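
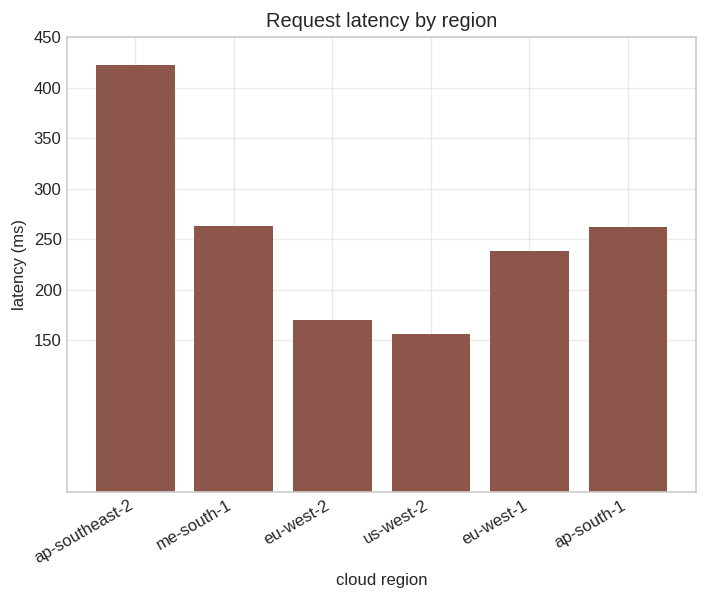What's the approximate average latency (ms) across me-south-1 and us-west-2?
≈ 200

(250 + 150) / 2 ≈ 200.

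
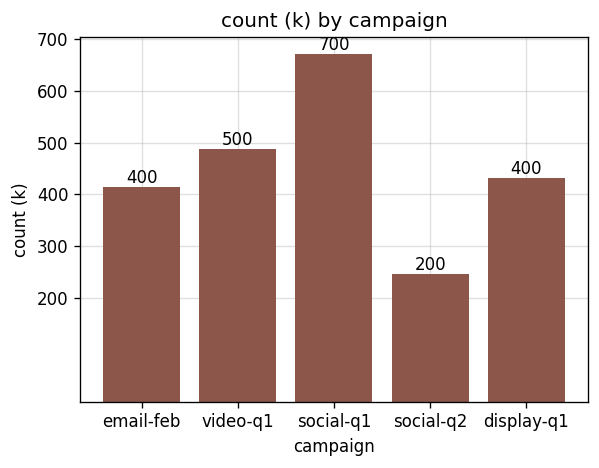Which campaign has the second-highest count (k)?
video-q1

Top 3: social-q1 ≈ 700, video-q1 ≈ 500, display-q1 ≈ 400.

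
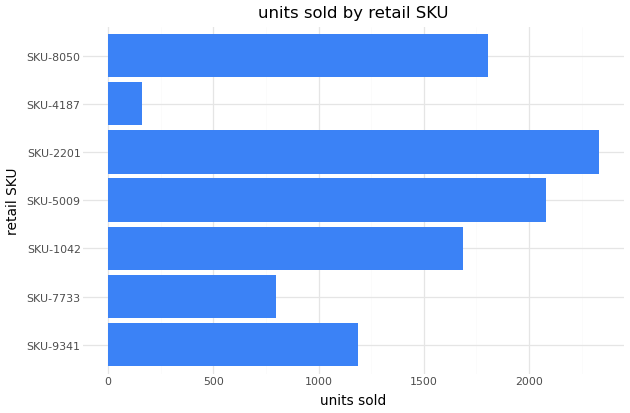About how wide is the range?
≈ 2200

Max SKU-2201 ≈ 2400, min SKU-4187 ≈ 200; range ≈ 2200.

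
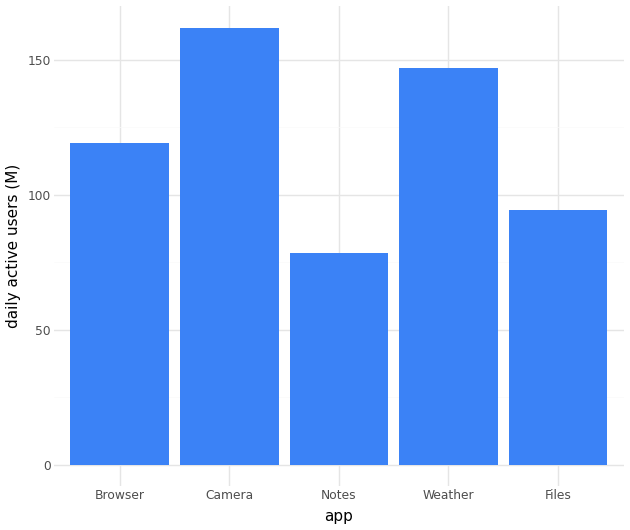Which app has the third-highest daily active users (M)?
Top 4: Camera ≈ 160, Weather ≈ 140, Browser ≈ 120, Files ≈ 100.

Browser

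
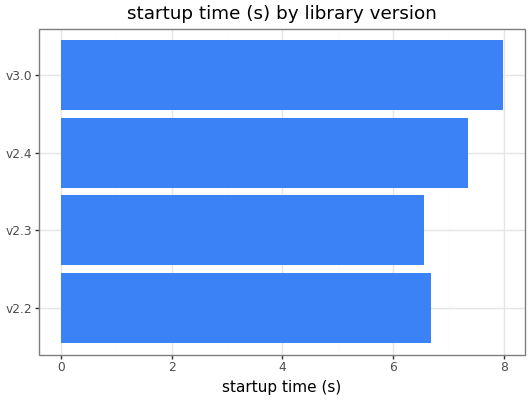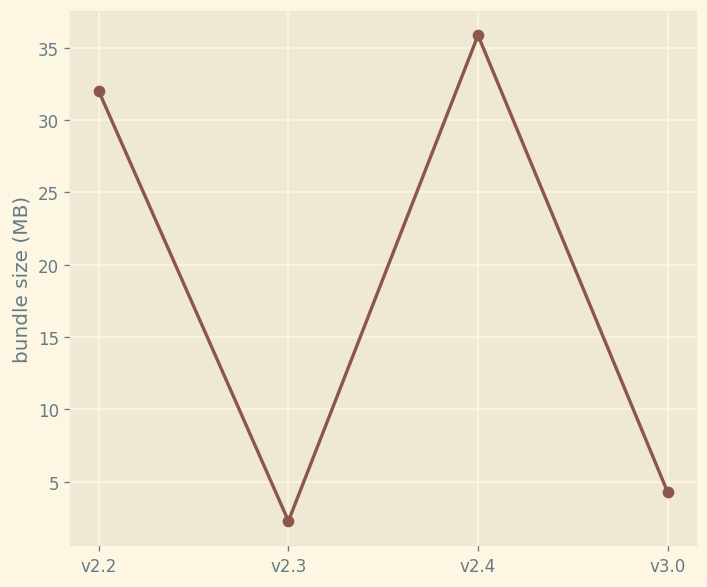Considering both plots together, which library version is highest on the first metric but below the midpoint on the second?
v3.0

Chart 2 median bundle size (MB) ≈ 20; below-median library versions: v2.3, v3.0. Among those, v3.0 has the highest startup time (s) (≈ 8).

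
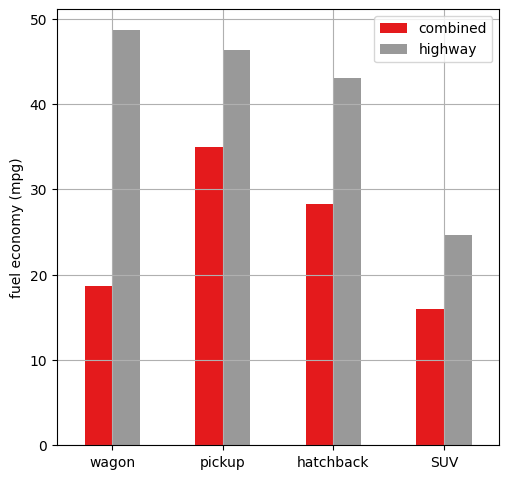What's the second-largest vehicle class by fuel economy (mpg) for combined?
hatchback

Top 3 for combined: pickup ≈ 35, hatchback ≈ 30, wagon ≈ 20.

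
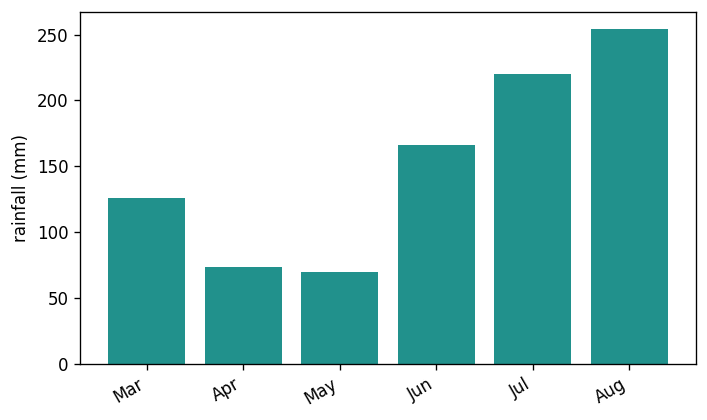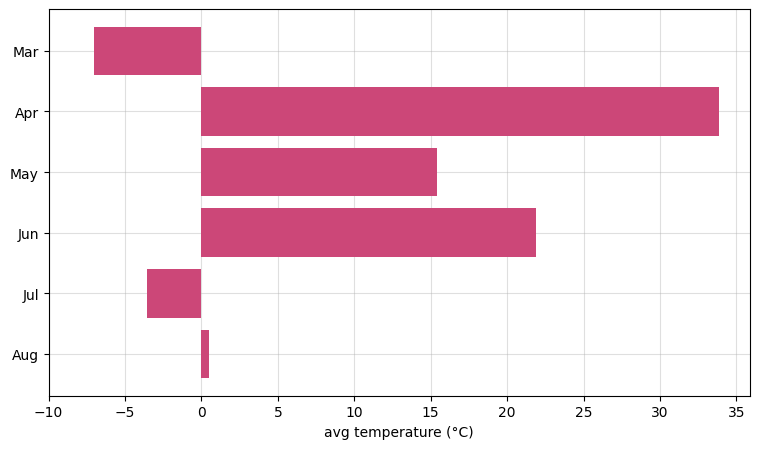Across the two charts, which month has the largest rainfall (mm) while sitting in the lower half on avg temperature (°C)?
Aug

Chart 2 median avg temperature (°C) ≈ 10; below-median months: Mar, Jul, Aug. Among those, Aug has the highest rainfall (mm) (≈ 250).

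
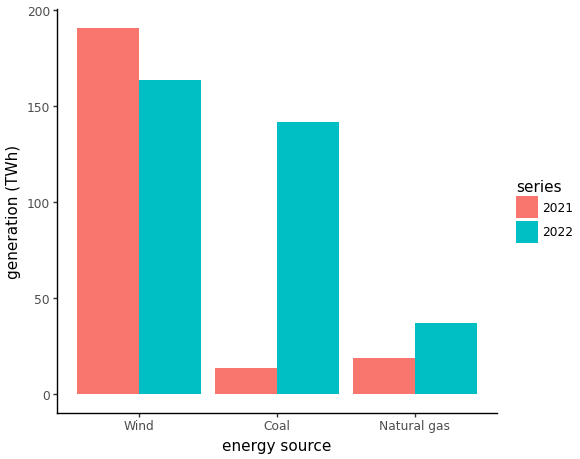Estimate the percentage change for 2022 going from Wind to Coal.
≈ -12.5%

Wind ≈ 160, Coal ≈ 140; (140 − 160) / 160 ≈ -12.5%.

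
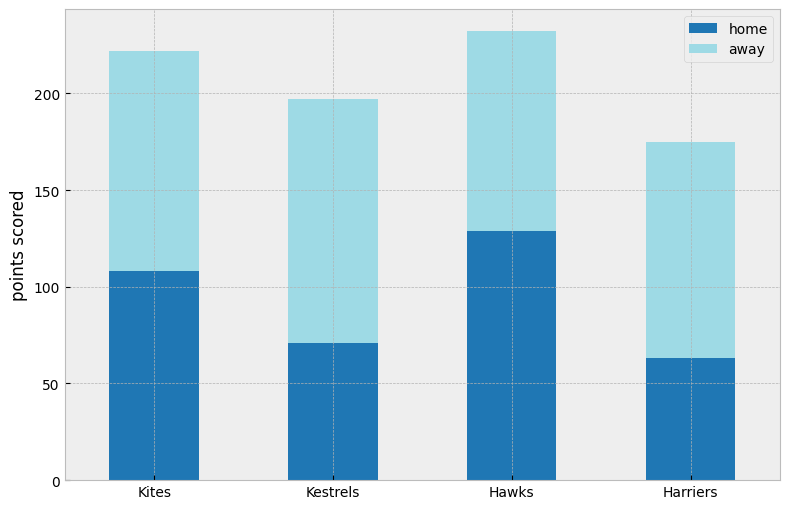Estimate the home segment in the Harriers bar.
≈ 60

home top ≈ 60, bottom ≈ 0; segment ≈ 60.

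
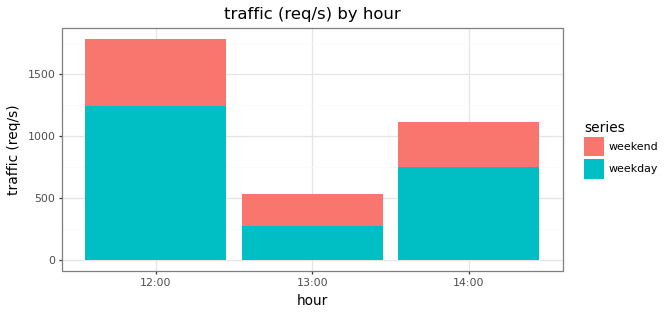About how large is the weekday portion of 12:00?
weekday top ≈ 1200, bottom ≈ 0; segment ≈ 1200.

≈ 1200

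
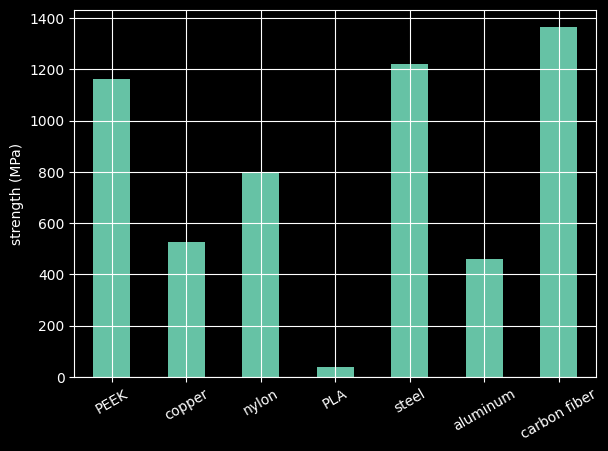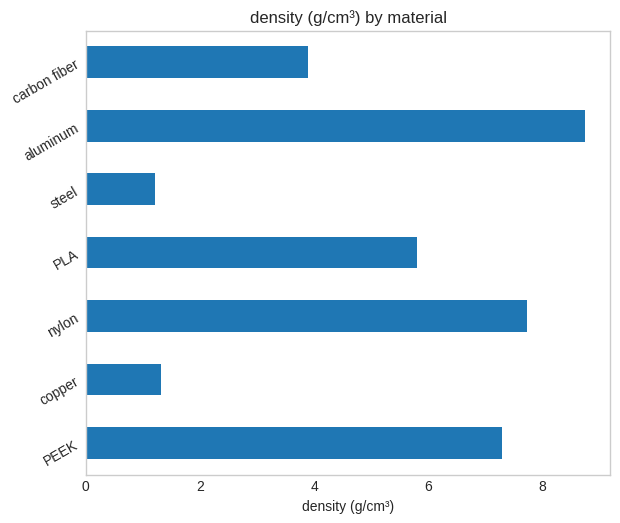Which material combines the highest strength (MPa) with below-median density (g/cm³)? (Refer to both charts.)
Chart 2 median density (g/cm³) ≈ 6; below-median materials: copper, steel, carbon fiber. Among those, carbon fiber has the highest strength (MPa) (≈ 1400).

carbon fiber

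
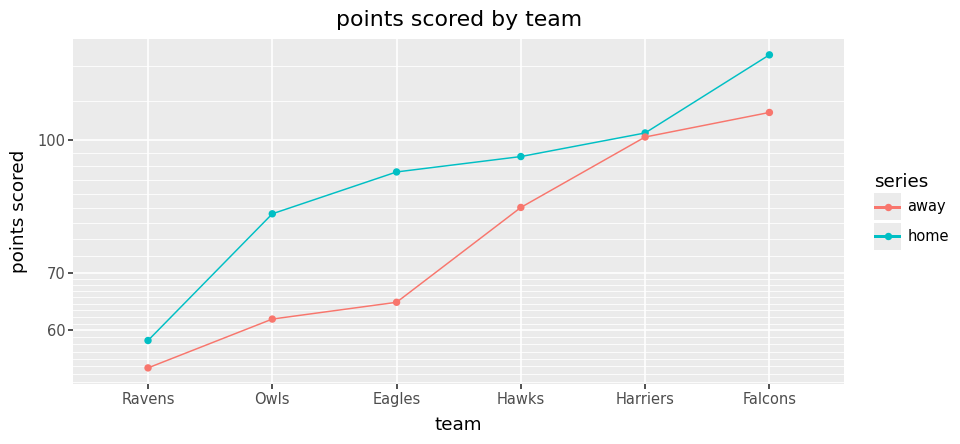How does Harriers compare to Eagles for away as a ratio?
≈ 1.67×

Harriers ≈ 100, Eagles ≈ 60; 100/60 ≈ 1.67.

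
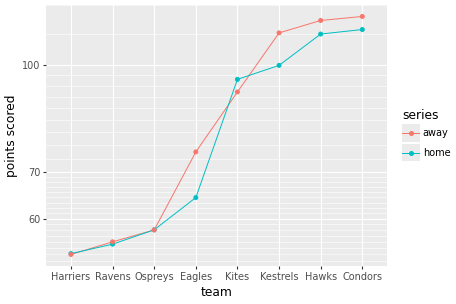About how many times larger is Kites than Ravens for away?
≈ 1.5×

Kites ≈ 90, Ravens ≈ 60; 90/60 ≈ 1.5.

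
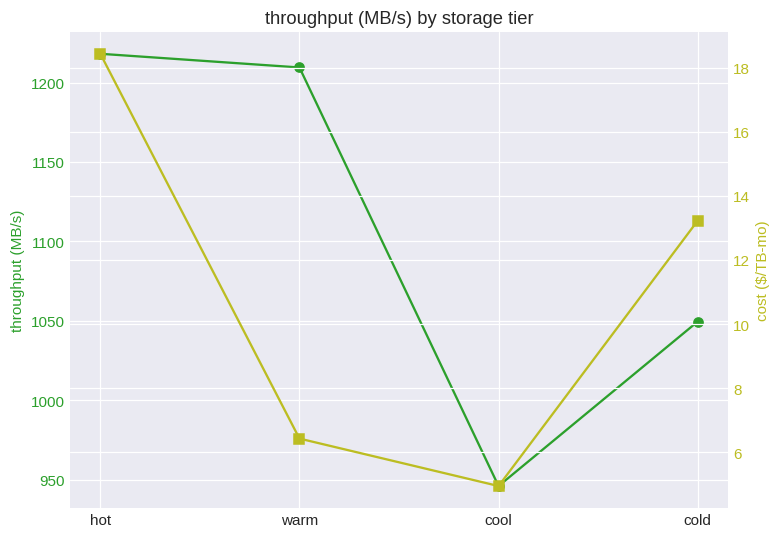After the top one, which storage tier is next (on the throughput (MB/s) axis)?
warm

Top 3 (on the throughput (MB/s) axis): hot ≈ 1225, warm ≈ 1200, cold ≈ 1050.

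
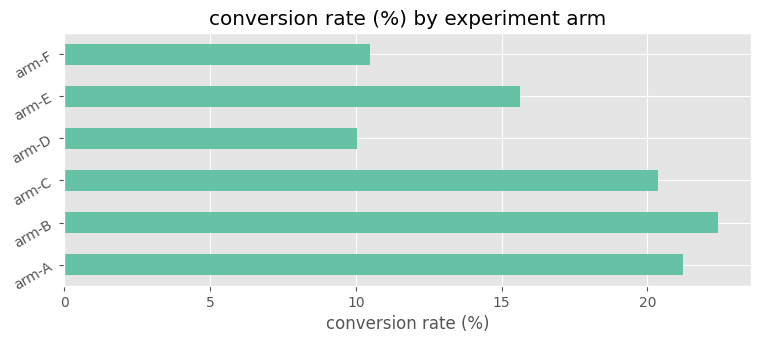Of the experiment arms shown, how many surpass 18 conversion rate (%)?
Above 18: arm-A, arm-B, arm-C.

3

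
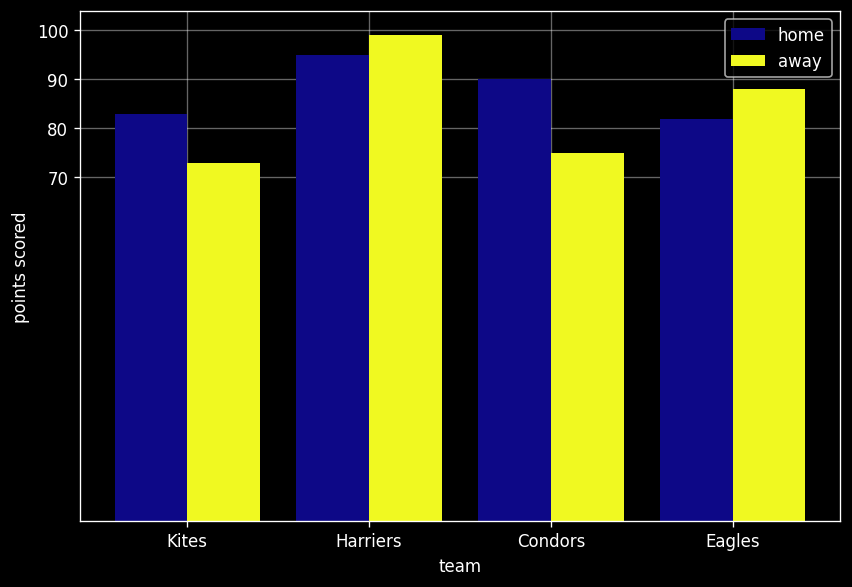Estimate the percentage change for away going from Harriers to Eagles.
≈ -10%

Harriers ≈ 100, Eagles ≈ 90; (90 − 100) / 100 ≈ -10%.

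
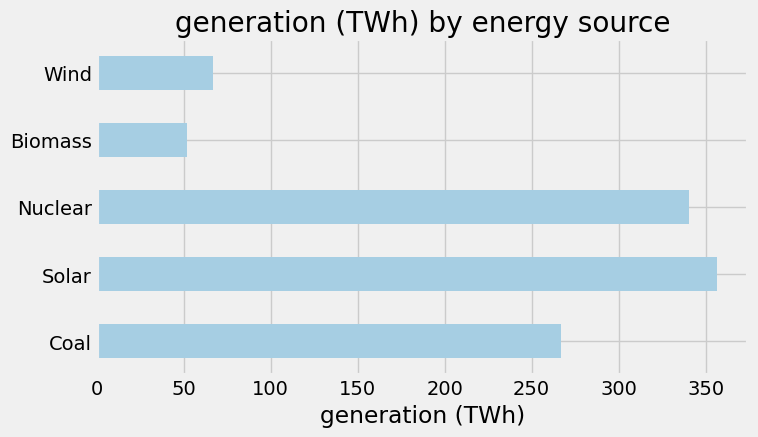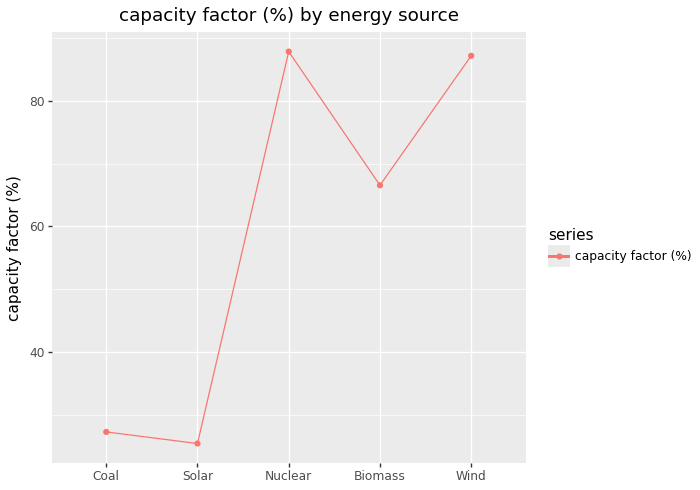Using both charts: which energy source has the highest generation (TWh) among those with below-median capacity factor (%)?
Chart 2 median capacity factor (%) ≈ 70; below-median energy sources: Coal, Solar. Among those, Solar has the highest generation (TWh) (≈ 350).

Solar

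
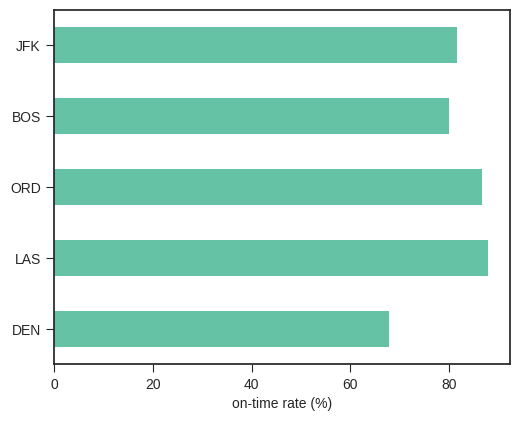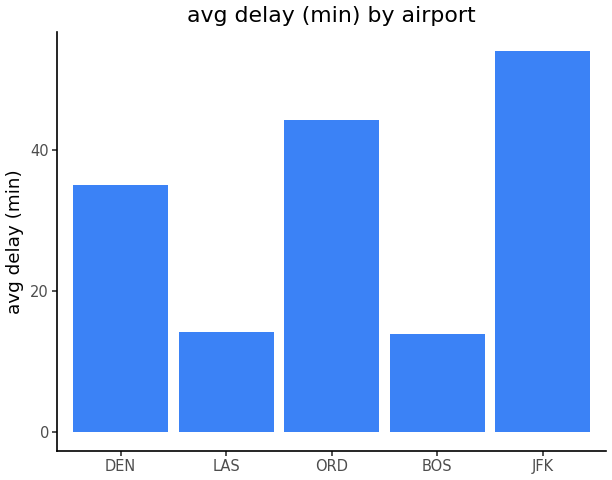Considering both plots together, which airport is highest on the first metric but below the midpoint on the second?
Chart 2 median avg delay (min) ≈ 35; below-median airports: LAS, BOS. Among those, LAS has the highest on-time rate (%) (≈ 90).

LAS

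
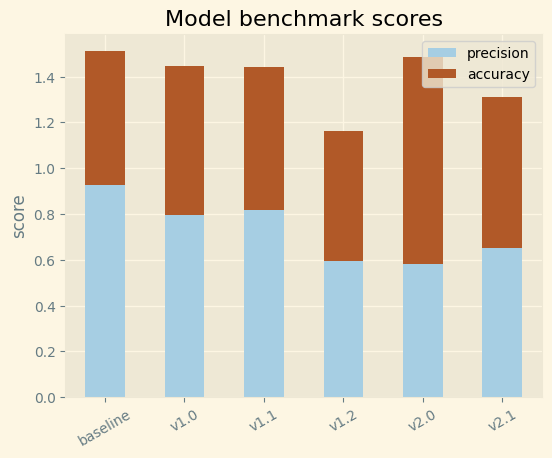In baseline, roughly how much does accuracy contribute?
accuracy top ≈ 1.6, bottom ≈ 1.0; segment ≈ 0.6.

≈ 0.6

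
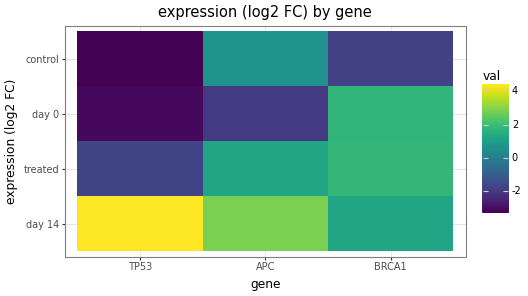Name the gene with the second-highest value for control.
Top 3 for control: APC ≈ 1, BRCA1 ≈ -2, TP53 ≈ -3.

BRCA1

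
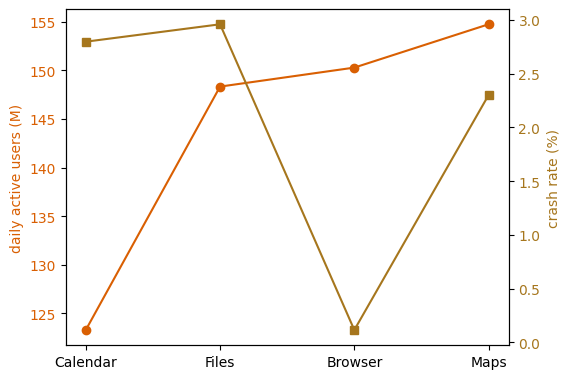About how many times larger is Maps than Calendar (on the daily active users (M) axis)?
Maps ≈ 155, Calendar ≈ 125; 155/125 ≈ 1.24.

≈ 1.24×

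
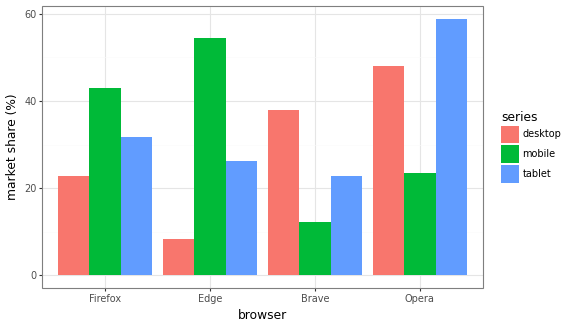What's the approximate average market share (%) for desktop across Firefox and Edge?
(25 + 10) / 2 ≈ 18.

≈ 18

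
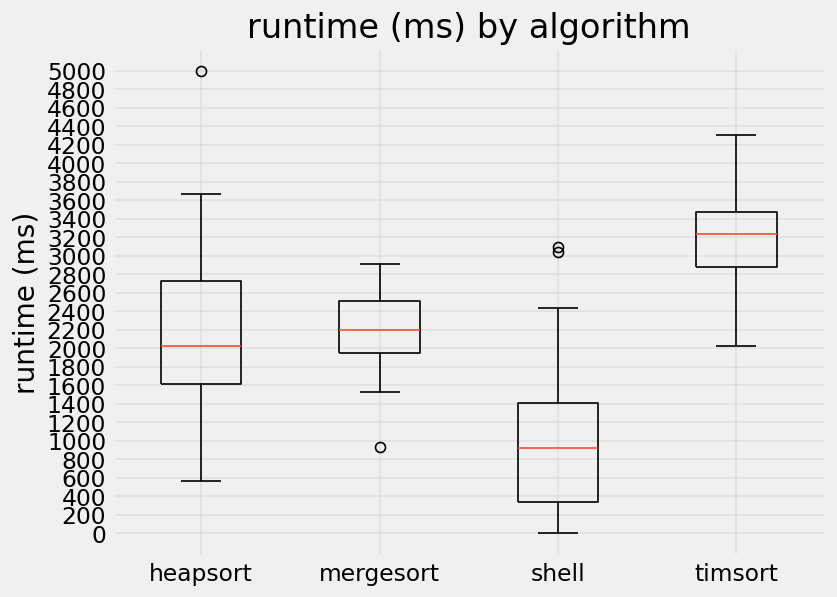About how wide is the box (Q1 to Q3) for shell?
≈ 1000

Q3 ≈ 1400, Q1 ≈ 400; IQR ≈ 1000.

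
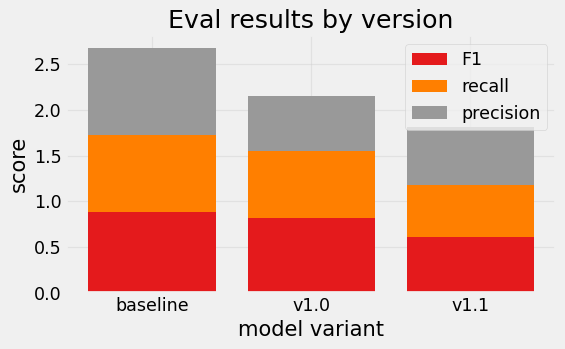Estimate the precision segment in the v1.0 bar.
≈ 0.5

precision top ≈ 2.0, bottom ≈ 1.5; segment ≈ 0.5.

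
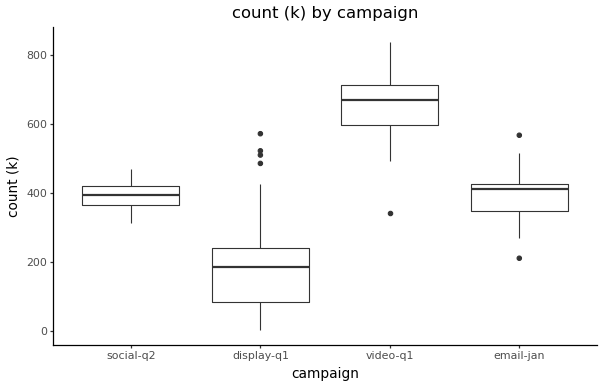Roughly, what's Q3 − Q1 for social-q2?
≈ 50

Q3 ≈ 400, Q1 ≈ 350; IQR ≈ 50.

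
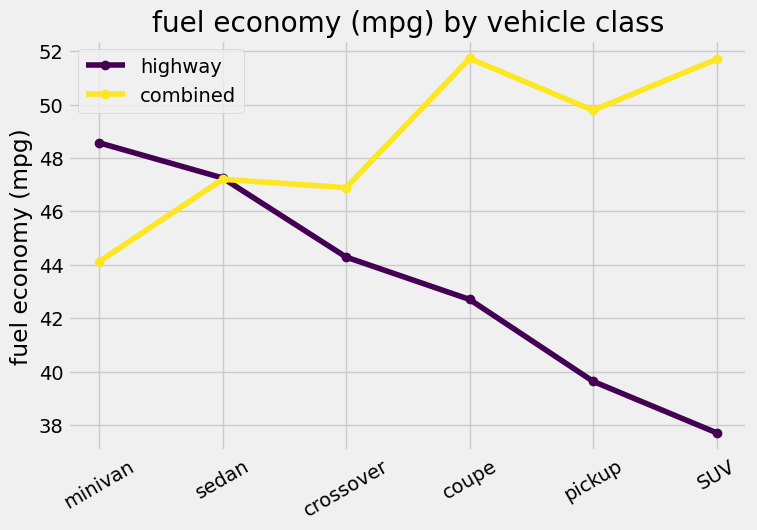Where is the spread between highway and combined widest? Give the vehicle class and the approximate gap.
SUV, ≈ 14 mpg

SUV: highway ≈ 38, combined ≈ 52 → gap ≈ 14. Next-largest (pickup) is only ≈ 10.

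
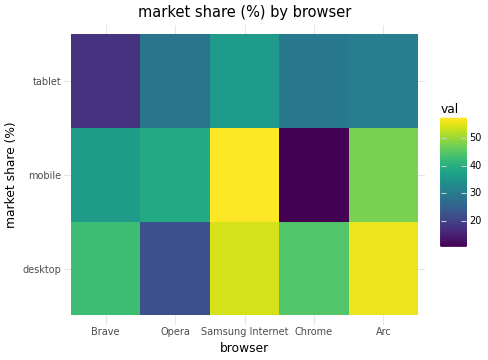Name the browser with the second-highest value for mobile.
Arc

Top 3 for mobile: Samsung Internet ≈ 60, Arc ≈ 50, Opera ≈ 40.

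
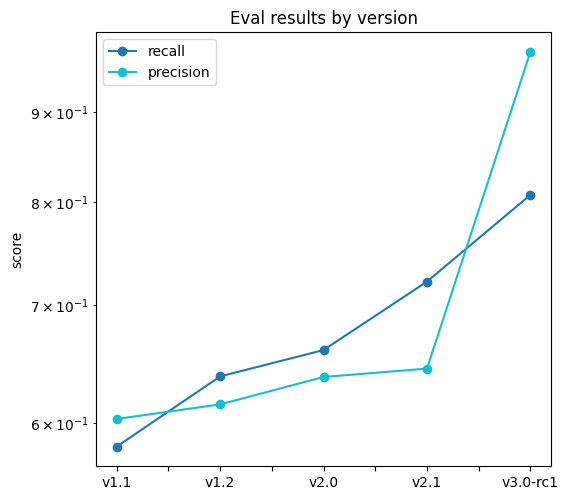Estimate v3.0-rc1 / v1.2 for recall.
≈ 1.23×

v3.0-rc1 ≈ 0.80, v1.2 ≈ 0.65; 0.80/0.65 ≈ 1.23.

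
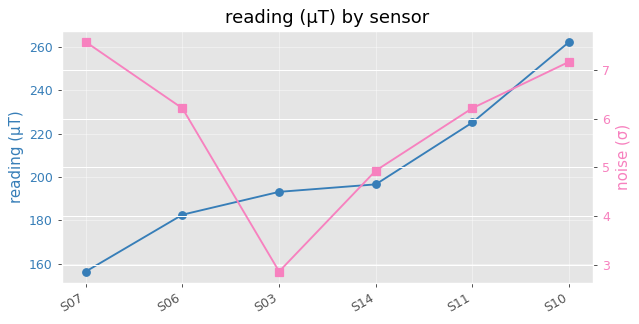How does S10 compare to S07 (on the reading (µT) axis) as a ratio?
≈ 1.62×

S10 ≈ 260, S07 ≈ 160; 260/160 ≈ 1.62.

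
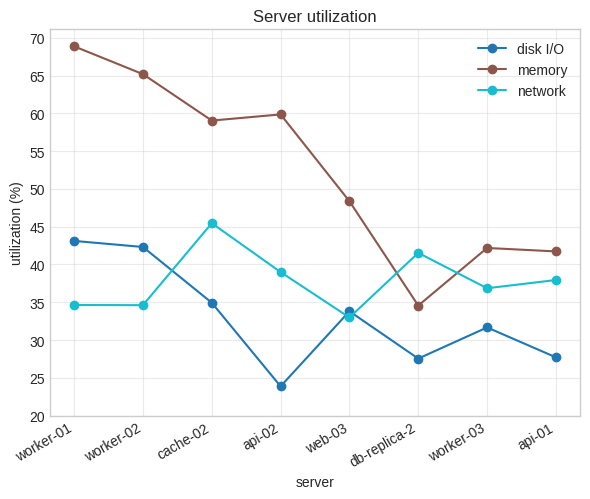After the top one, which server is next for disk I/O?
Top 3 for disk I/O: worker-01 ≈ 45, worker-02 ≈ 40, cache-02 ≈ 35.

worker-02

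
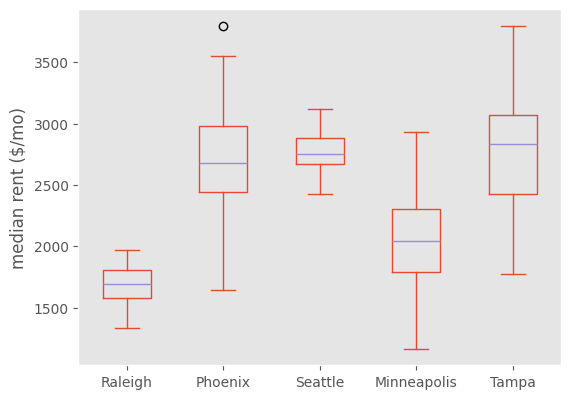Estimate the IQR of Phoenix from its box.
≈ 600

Q3 ≈ 3000, Q1 ≈ 2400; IQR ≈ 600.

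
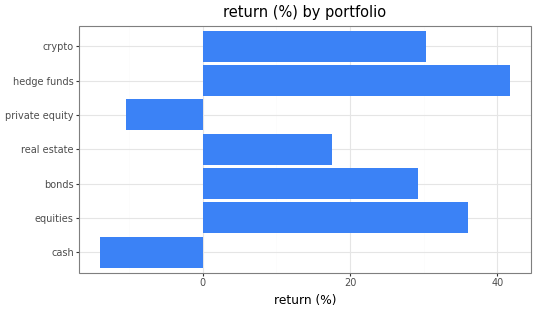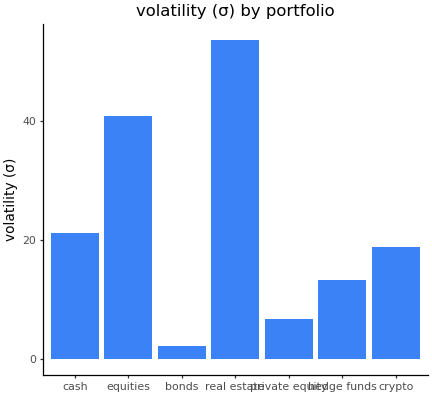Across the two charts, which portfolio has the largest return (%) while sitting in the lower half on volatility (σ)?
Chart 2 median volatility (σ) ≈ 20; below-median portfolios: bonds, private equity, hedge funds. Among those, hedge funds has the highest return (%) (≈ 40).

hedge funds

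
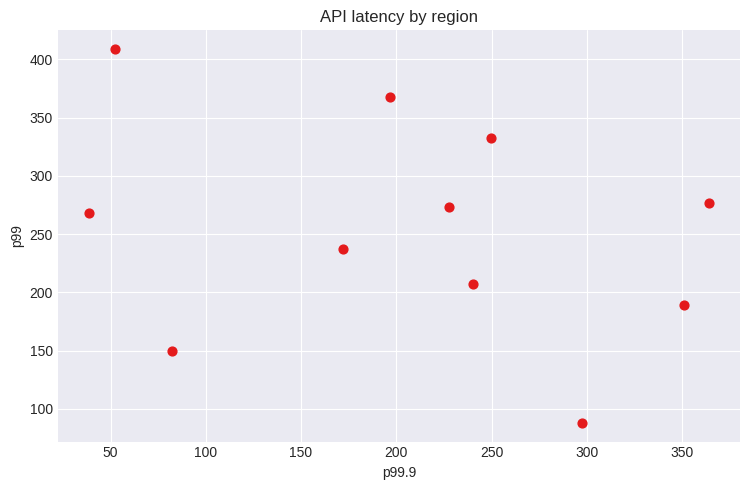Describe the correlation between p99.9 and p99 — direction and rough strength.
negative, weak

Points are negatively correlated; weak (|r| ≈ 0.3).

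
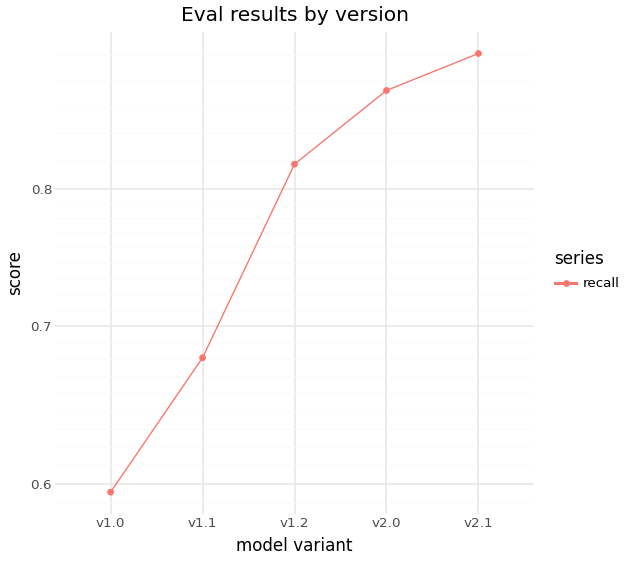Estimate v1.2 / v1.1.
≈ 1.14×

v1.2 ≈ 0.80, v1.1 ≈ 0.70; 0.80/0.70 ≈ 1.14.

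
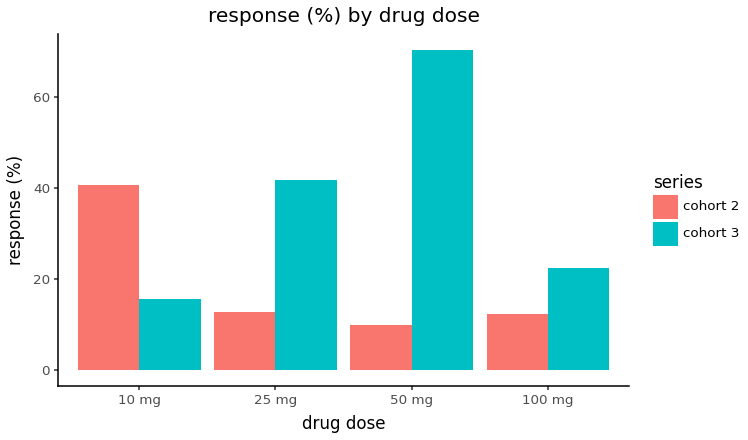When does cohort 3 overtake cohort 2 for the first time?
25 mg

10 mg: cohort 3 ≈ 20 vs cohort 2 ≈ 40 (not yet); 25 mg: cohort 3 ≈ 40 vs cohort 2 ≈ 10 (first crossover).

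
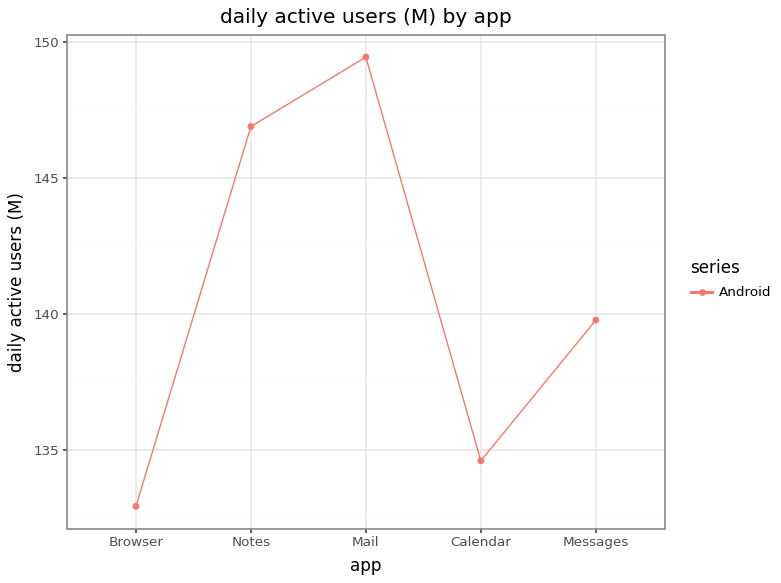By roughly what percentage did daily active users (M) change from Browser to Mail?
Browser ≈ 132, Mail ≈ 150; (150 − 132) / 132 ≈ +13.6%.

≈ +13.6%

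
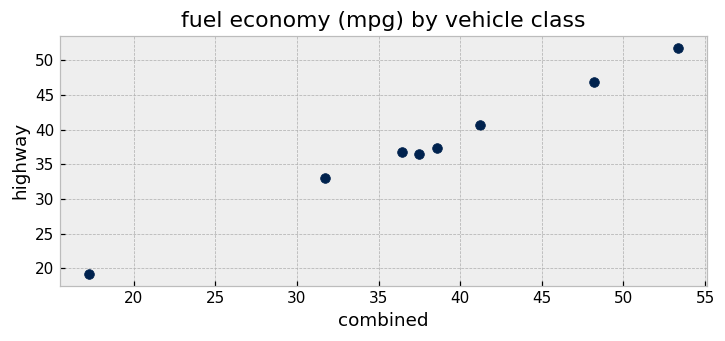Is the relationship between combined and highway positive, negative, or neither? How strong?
Points are positively correlated; strong (|r| ≈ 1.0).

positive, strong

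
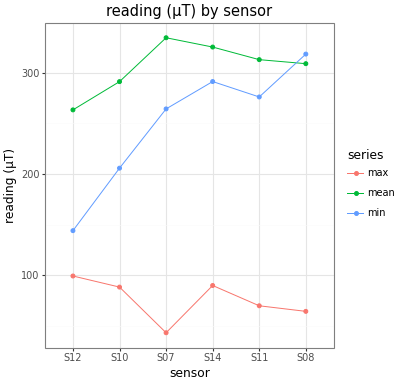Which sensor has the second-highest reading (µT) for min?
Top 3 for min: S08 ≈ 325, S14 ≈ 300, S11 ≈ 275.

S14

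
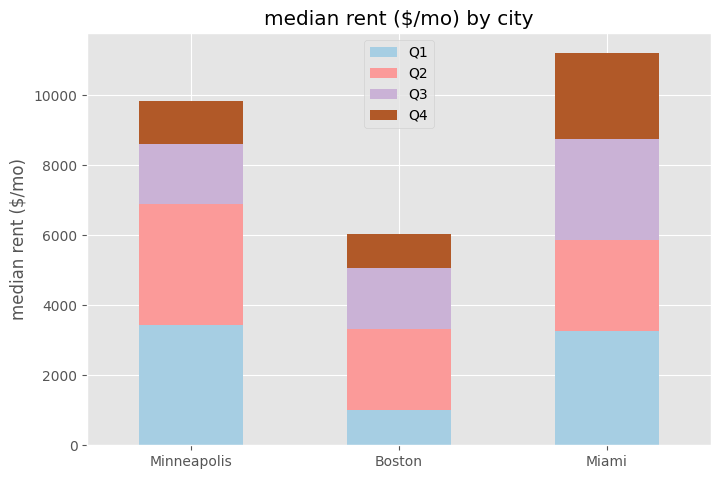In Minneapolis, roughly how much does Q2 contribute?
Q2 top ≈ 7000, bottom ≈ 3000; segment ≈ 4000.

≈ 4000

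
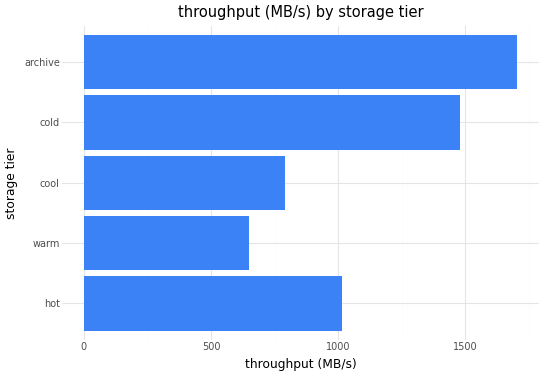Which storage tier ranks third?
hot

Top 4: archive ≈ 1800, cold ≈ 1400, hot ≈ 1000, cool ≈ 800.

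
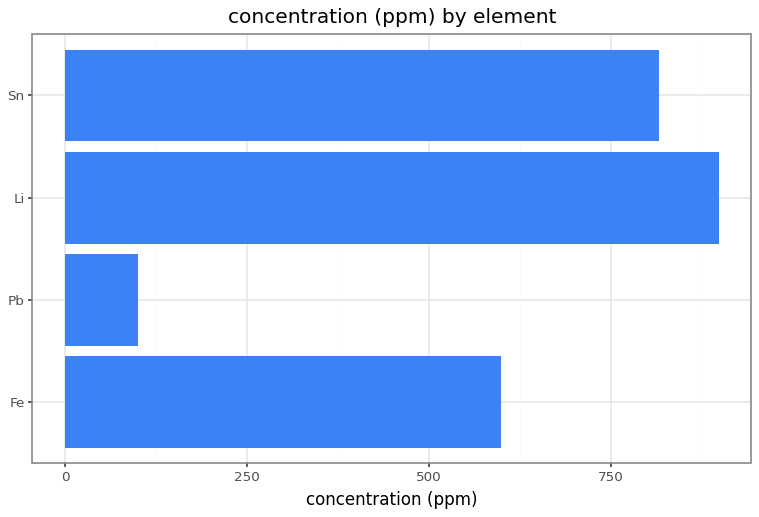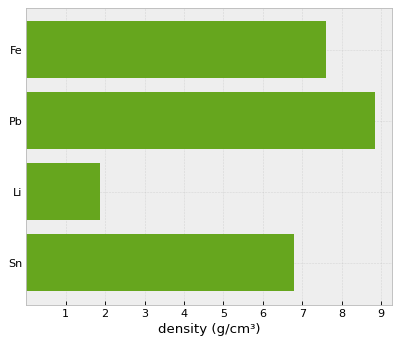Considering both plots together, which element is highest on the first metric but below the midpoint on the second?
Li

Chart 2 median density (g/cm³) ≈ 7; below-median elements: Li, Sn. Among those, Li has the highest concentration (ppm) (≈ 900).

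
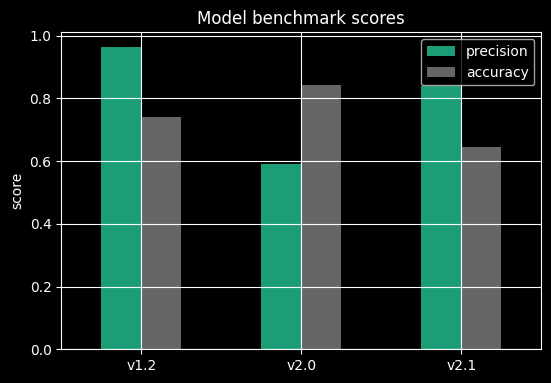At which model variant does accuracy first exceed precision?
v1.2: accuracy ≈ 0.7 vs precision ≈ 1.0 (not yet); v2.0: accuracy ≈ 0.8 vs precision ≈ 0.6 (first crossover).

v2.0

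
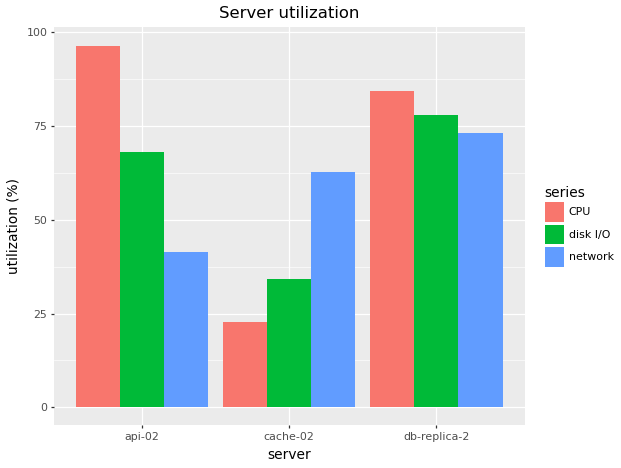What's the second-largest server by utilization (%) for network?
cache-02

Top 3 for network: db-replica-2 ≈ 70, cache-02 ≈ 60, api-02 ≈ 40.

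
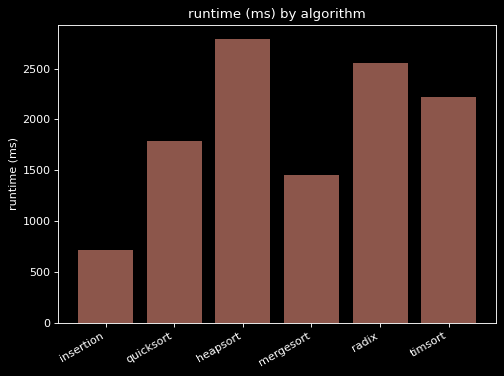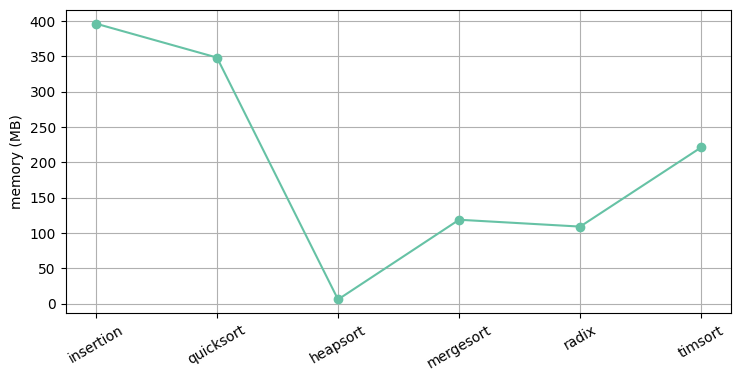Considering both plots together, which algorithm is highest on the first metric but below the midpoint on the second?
Chart 2 median memory (MB) ≈ 150; below-median algorithms: heapsort, mergesort, radix. Among those, heapsort has the highest runtime (ms) (≈ 3000).

heapsort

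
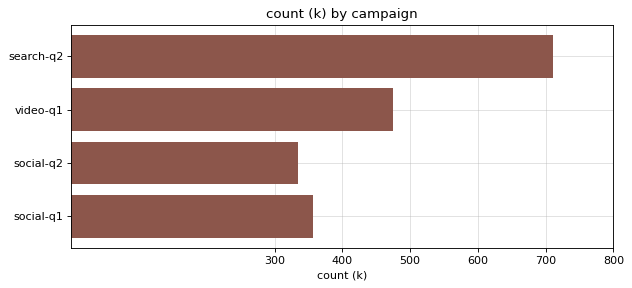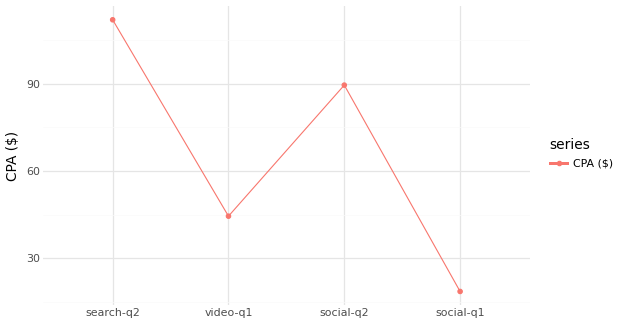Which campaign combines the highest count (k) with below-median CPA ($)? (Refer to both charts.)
Chart 2 median CPA ($) ≈ 60; below-median campaigns: video-q1, social-q1. Among those, video-q1 has the highest count (k) (≈ 500).

video-q1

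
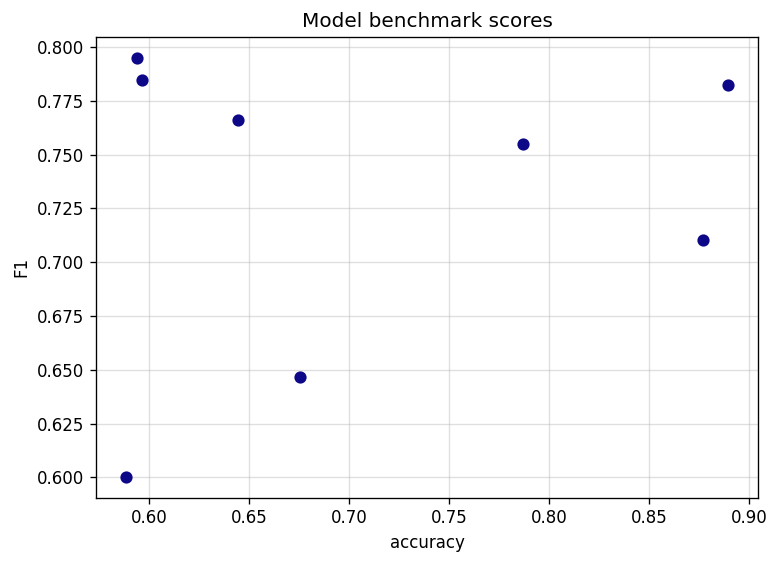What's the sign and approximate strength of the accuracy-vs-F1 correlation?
no clear correlation

Points are roughly uncorrelated; weak (|r| ≈ 0.2).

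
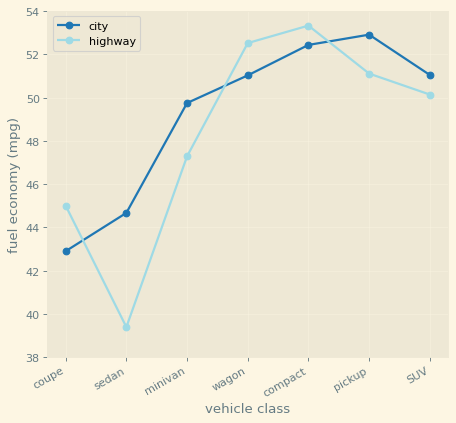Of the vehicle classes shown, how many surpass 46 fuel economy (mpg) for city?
Above 46: minivan, wagon, compact, pickup, SUV.

5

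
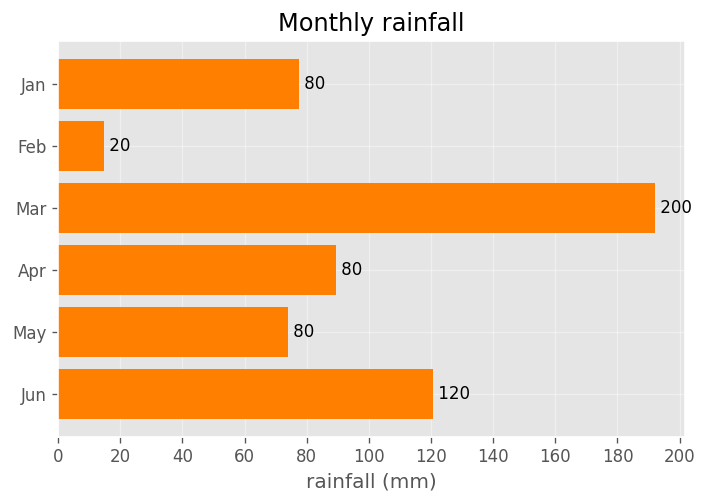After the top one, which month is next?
Jun

Top 3: Mar ≈ 200, Jun ≈ 120, Apr ≈ 80.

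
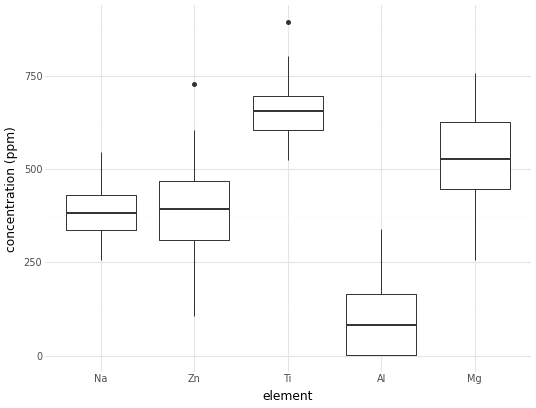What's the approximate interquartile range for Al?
≈ 150

Q3 ≈ 150, Q1 ≈ 0; IQR ≈ 150.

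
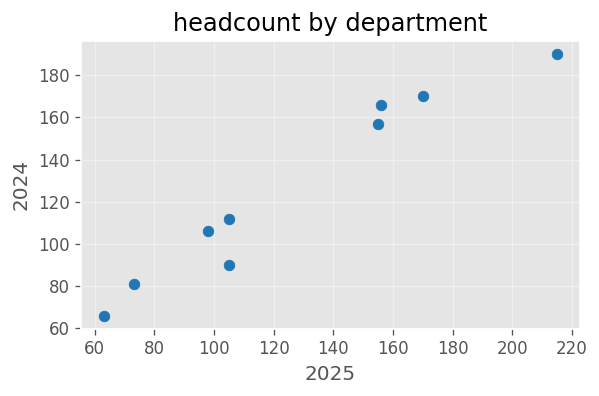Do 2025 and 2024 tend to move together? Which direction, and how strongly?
positive, strong

Points are positively correlated; strong (|r| ≈ 1.0).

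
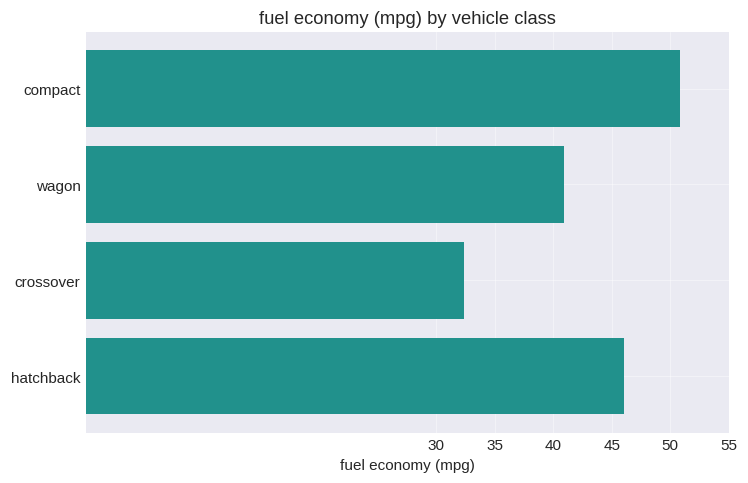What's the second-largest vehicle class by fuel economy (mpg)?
Top 3: compact ≈ 50, hatchback ≈ 45, wagon ≈ 40.

hatchback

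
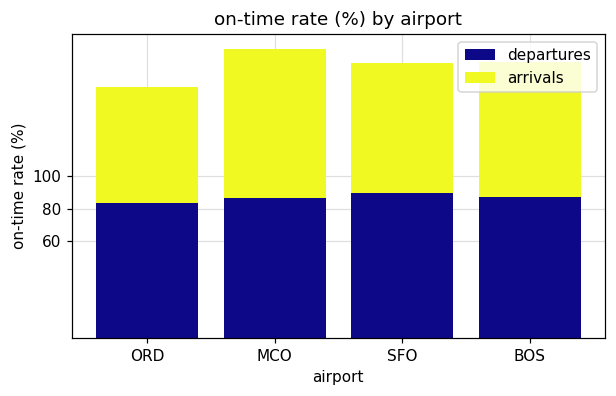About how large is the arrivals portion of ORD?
arrivals top ≈ 160, bottom ≈ 80; segment ≈ 80.

≈ 80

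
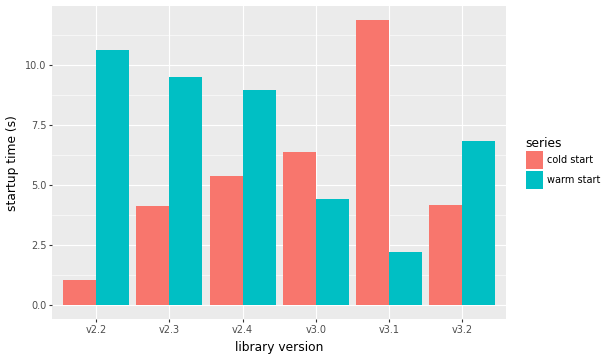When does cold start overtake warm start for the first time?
v2.4: cold start ≈ 5 vs warm start ≈ 9 (not yet); v3.0: cold start ≈ 6 vs warm start ≈ 4 (first crossover).

v3.0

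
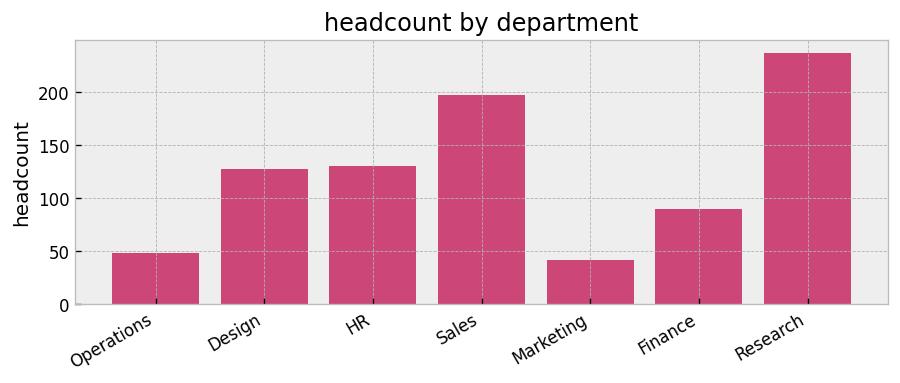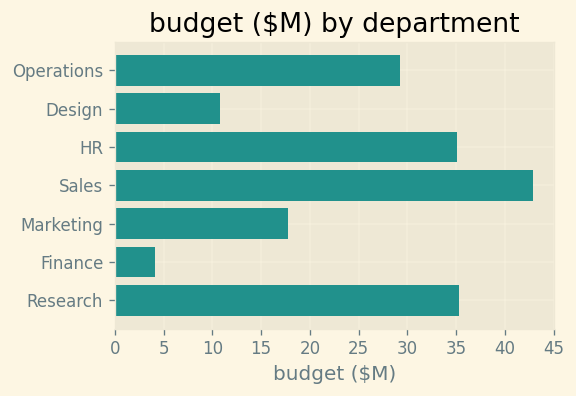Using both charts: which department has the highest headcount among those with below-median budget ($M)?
Chart 2 median budget ($M) ≈ 30; below-median departments: Design, Marketing, Finance. Among those, Design has the highest headcount (≈ 125).

Design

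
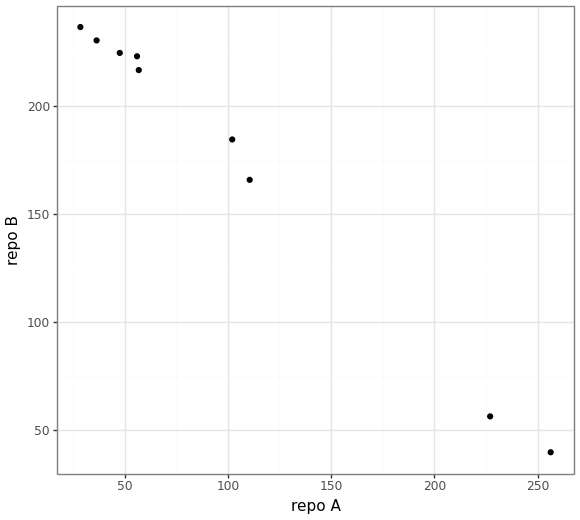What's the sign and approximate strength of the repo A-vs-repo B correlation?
negative, strong

Points are negatively correlated; strong (|r| ≈ 1.0).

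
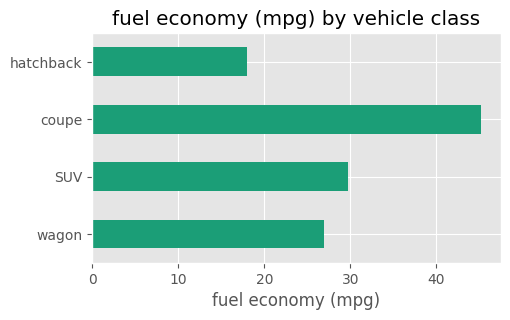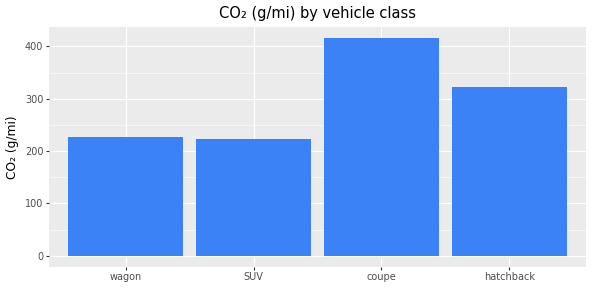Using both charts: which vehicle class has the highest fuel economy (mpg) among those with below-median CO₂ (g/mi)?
Chart 2 median CO₂ (g/mi) ≈ 300; below-median vehicle classes: wagon, SUV. Among those, SUV has the highest fuel economy (mpg) (≈ 30).

SUV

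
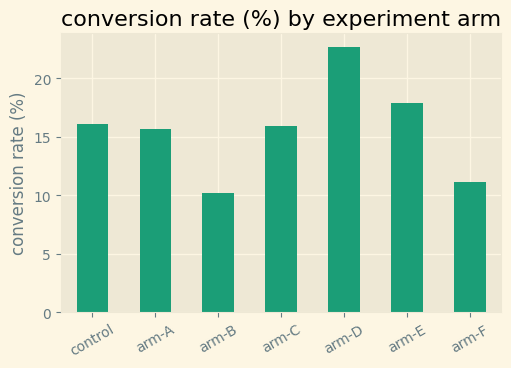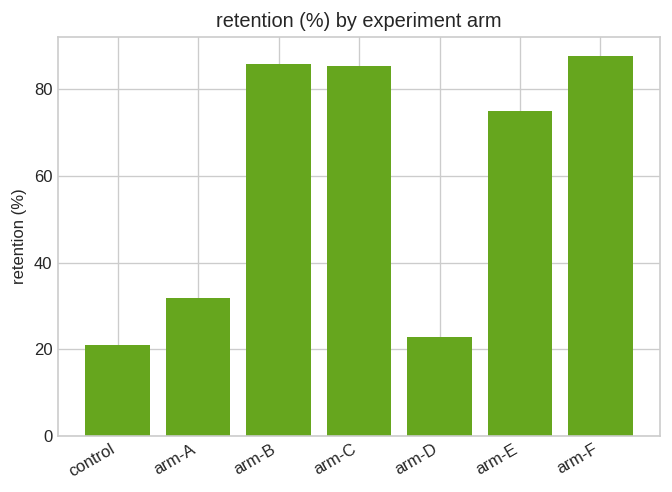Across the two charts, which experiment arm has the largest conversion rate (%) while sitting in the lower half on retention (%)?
arm-D

Chart 2 median retention (%) ≈ 80; below-median experiment arms: control, arm-A, arm-D. Among those, arm-D has the highest conversion rate (%) (≈ 25).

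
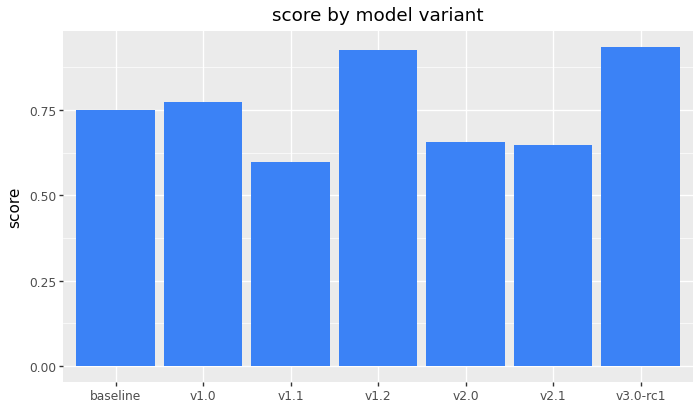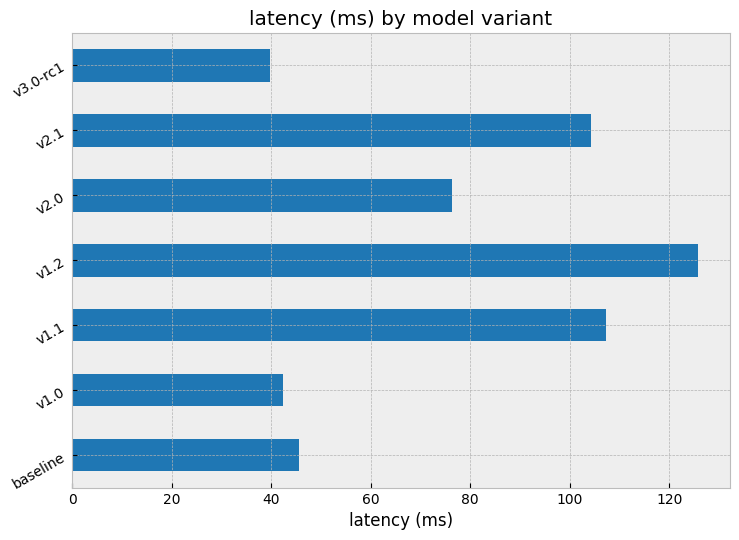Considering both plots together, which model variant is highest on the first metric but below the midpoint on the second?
v3.0-rc1

Chart 2 median latency (ms) ≈ 80; below-median model variants: baseline, v1.0, v3.0-rc1. Among those, v3.0-rc1 has the highest score (≈ 0.9).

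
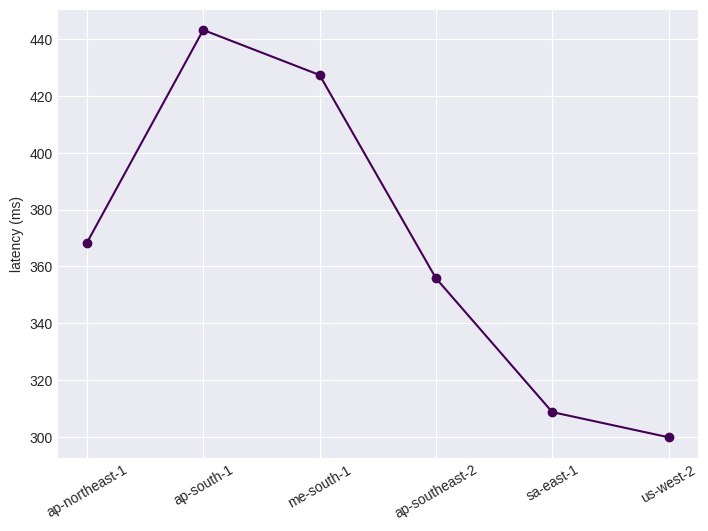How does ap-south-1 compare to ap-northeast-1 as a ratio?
≈ 1.22×

ap-south-1 ≈ 440, ap-northeast-1 ≈ 360; 440/360 ≈ 1.22.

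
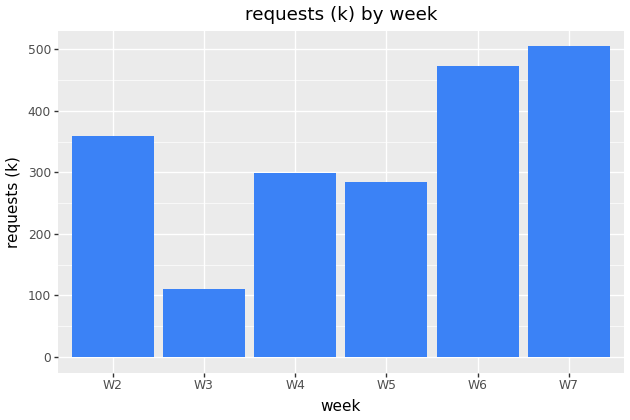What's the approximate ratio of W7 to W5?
W7 ≈ 500, W5 ≈ 300; 500/300 ≈ 1.67.

≈ 1.67×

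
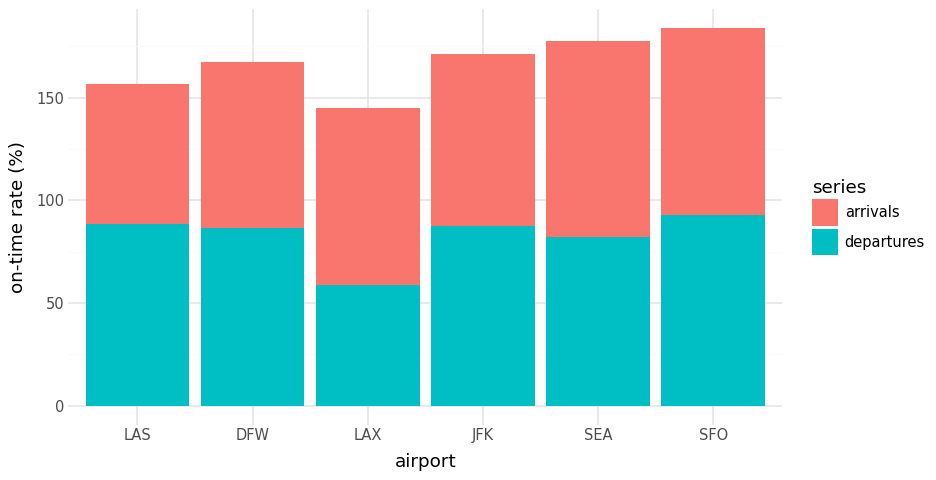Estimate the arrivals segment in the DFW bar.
≈ 80

arrivals top ≈ 160, bottom ≈ 80; segment ≈ 80.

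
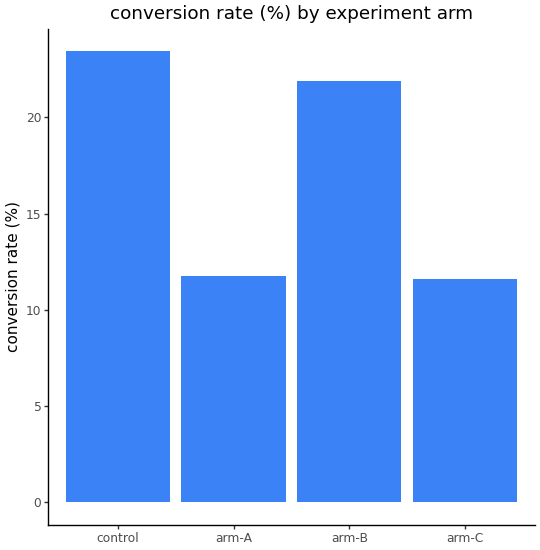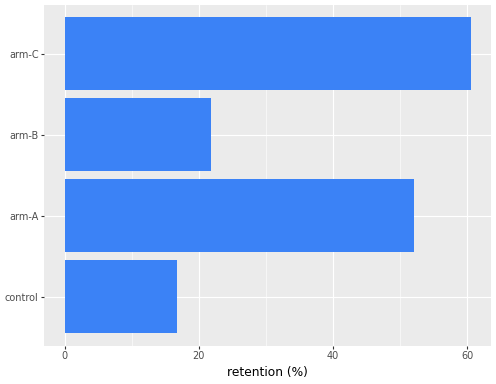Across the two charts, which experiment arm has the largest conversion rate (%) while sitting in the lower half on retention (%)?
Chart 2 median retention (%) ≈ 40; below-median experiment arms: control, arm-B. Among those, control has the highest conversion rate (%) (≈ 25).

control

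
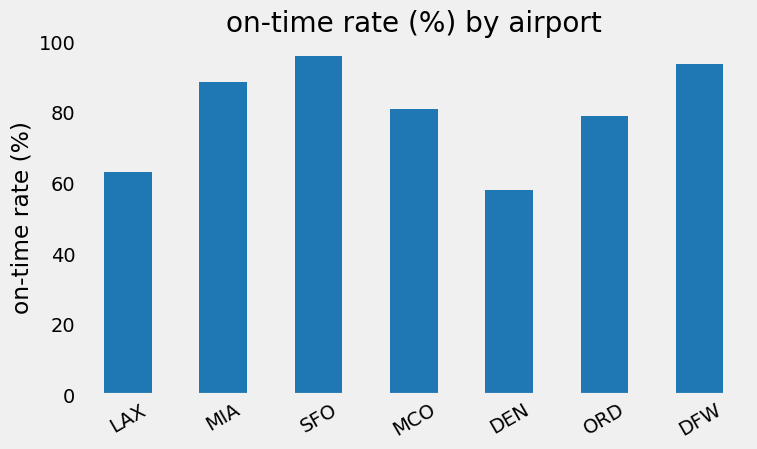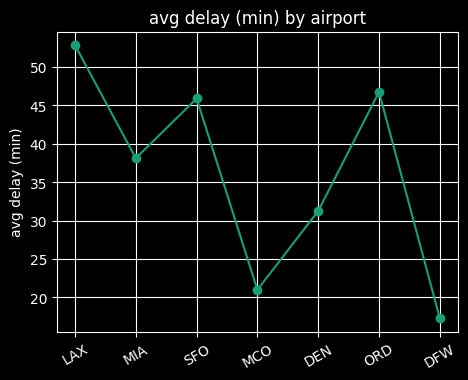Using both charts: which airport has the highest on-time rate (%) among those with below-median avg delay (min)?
Chart 2 median avg delay (min) ≈ 40; below-median airports: MCO, DEN, DFW. Among those, DFW has the highest on-time rate (%) (≈ 90).

DFW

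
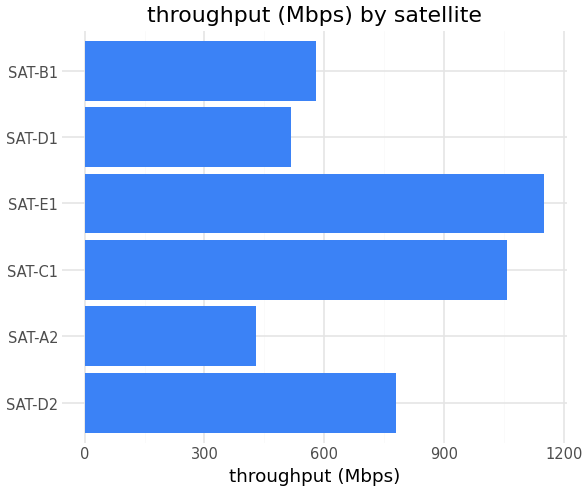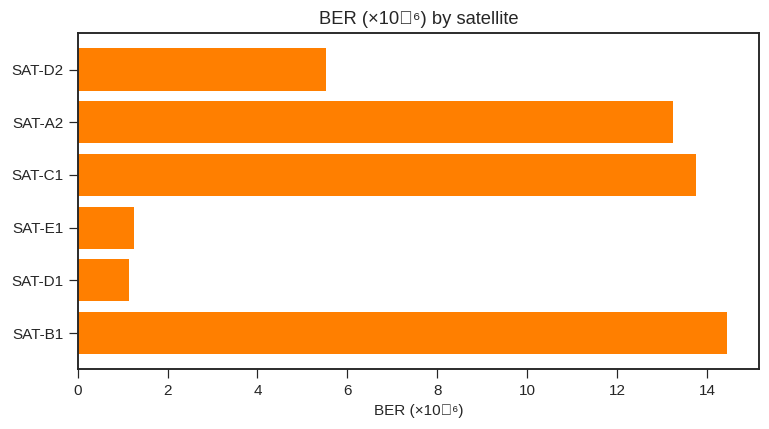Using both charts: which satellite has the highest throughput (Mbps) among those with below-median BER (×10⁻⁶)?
Chart 2 median BER (×10⁻⁶) ≈ 10; below-median satellites: SAT-D2, SAT-E1, SAT-D1. Among those, SAT-E1 has the highest throughput (Mbps) (≈ 1200).

SAT-E1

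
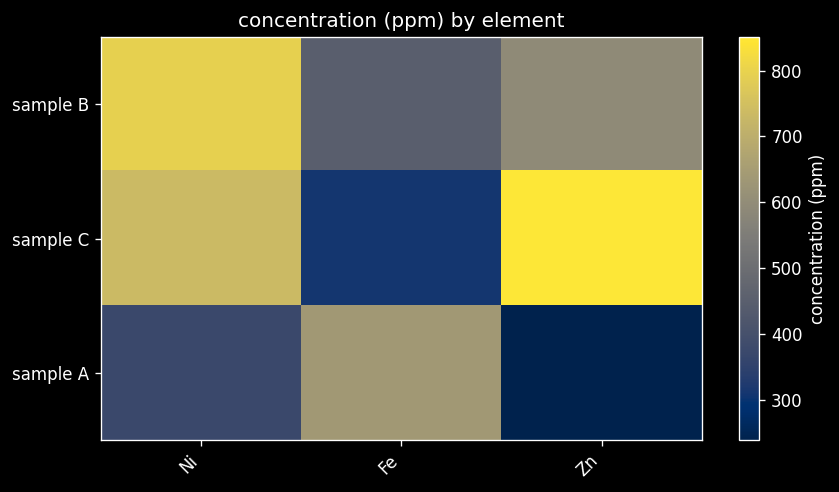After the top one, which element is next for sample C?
Top 3 for sample C: Zn ≈ 900, Ni ≈ 700, Fe ≈ 300.

Ni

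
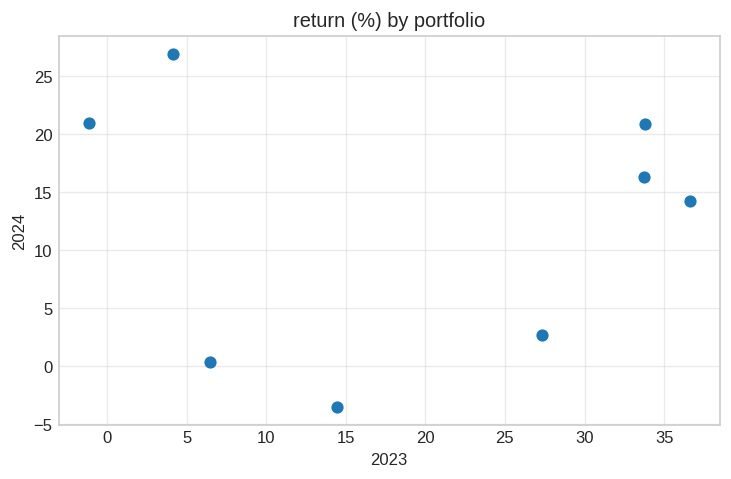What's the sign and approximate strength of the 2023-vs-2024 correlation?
no clear correlation

Points are roughly uncorrelated; weak (|r| ≈ 0.0).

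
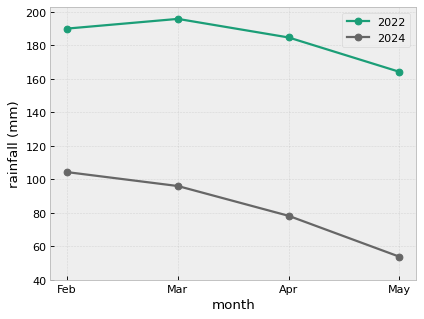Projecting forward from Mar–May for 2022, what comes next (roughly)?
Last three: 200, 180, 160 → slope ≈ -20/step → next ≈ 140.

≈ 140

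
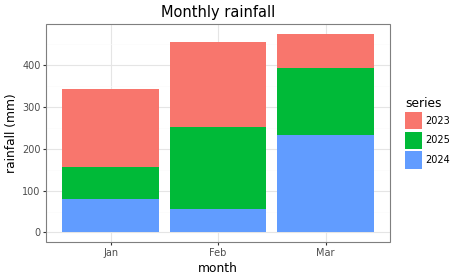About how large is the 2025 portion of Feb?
2025 top ≈ 250, bottom ≈ 50; segment ≈ 200.

≈ 200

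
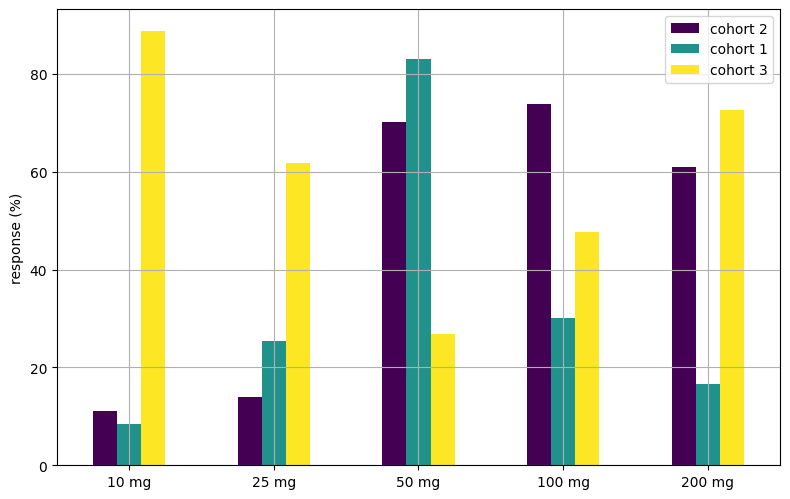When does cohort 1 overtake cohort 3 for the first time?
50 mg

25 mg: cohort 1 ≈ 30 vs cohort 3 ≈ 60 (not yet); 50 mg: cohort 1 ≈ 80 vs cohort 3 ≈ 30 (first crossover).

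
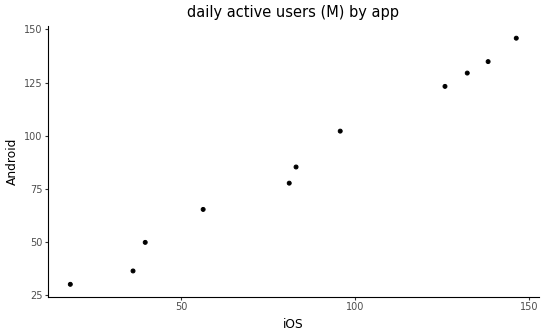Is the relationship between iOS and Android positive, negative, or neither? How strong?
Points are positively correlated; strong (|r| ≈ 1.0).

positive, strong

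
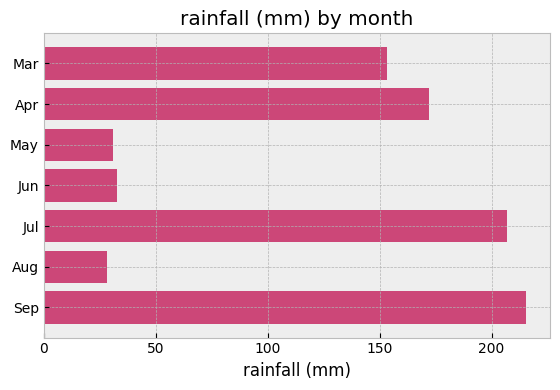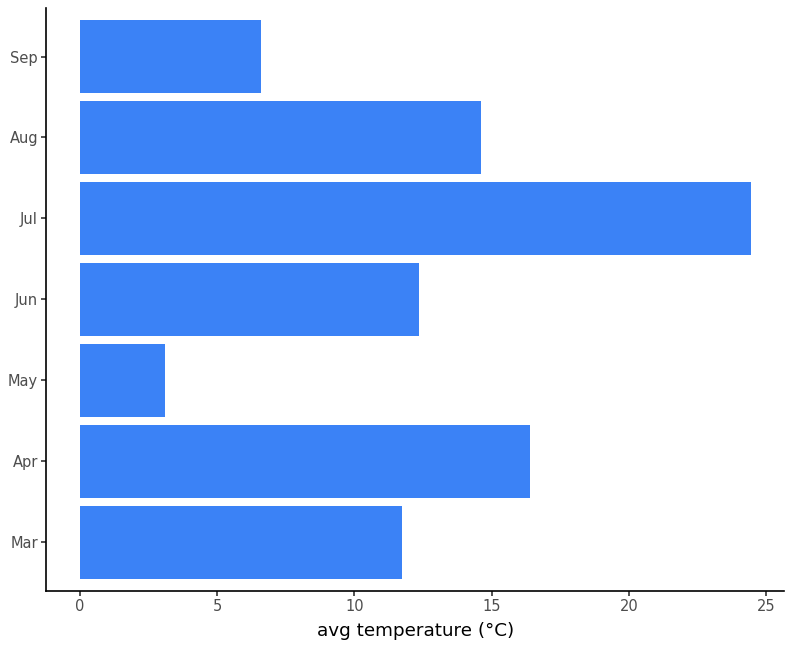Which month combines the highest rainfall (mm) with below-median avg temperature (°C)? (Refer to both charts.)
Chart 2 median avg temperature (°C) ≈ 10; below-median months: Mar, May, Sep. Among those, Sep has the highest rainfall (mm) (≈ 220).

Sep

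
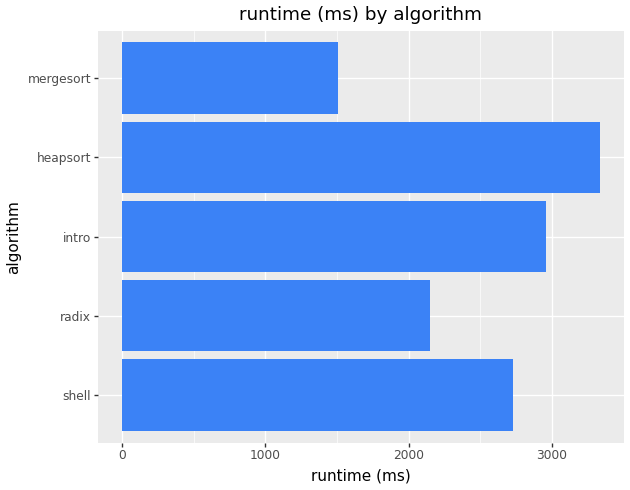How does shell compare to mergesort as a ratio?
≈ 1.67×

shell ≈ 2500, mergesort ≈ 1500; 2500/1500 ≈ 1.67.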